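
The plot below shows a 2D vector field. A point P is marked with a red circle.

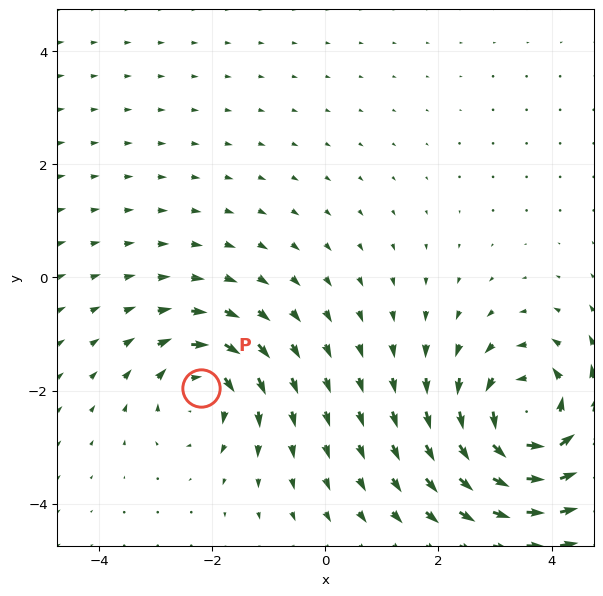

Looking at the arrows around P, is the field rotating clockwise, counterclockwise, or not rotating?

Near P at (-2.2, -1.9) the arrows circulate clockwise. The curl (z-component) there is about -4; negative curl means clockwise rotation.

clockwise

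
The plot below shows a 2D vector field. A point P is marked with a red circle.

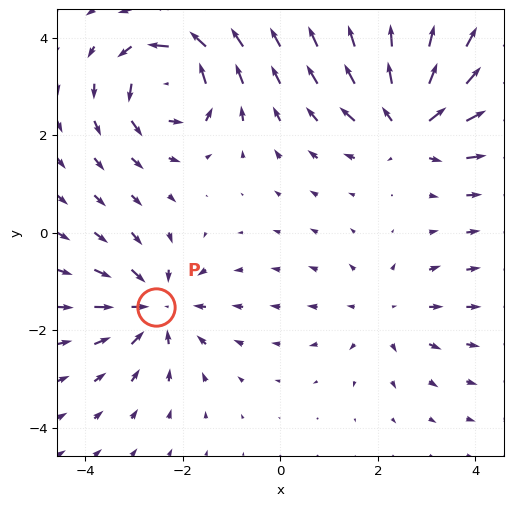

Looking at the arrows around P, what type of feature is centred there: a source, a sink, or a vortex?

At P (-2.6, -1.5) the arrows converge inward. Divergence about -4, curl ≈0 — negative divergence with near-zero curl is a sink.

sink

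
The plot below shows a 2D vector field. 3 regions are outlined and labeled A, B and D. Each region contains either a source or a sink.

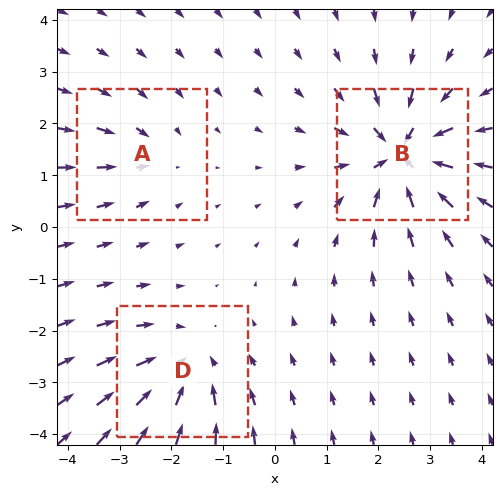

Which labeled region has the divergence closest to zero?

Divergence at each region's feature centre — A: about -2, B: about -5, D: about -3. Region A is closest to zero.

A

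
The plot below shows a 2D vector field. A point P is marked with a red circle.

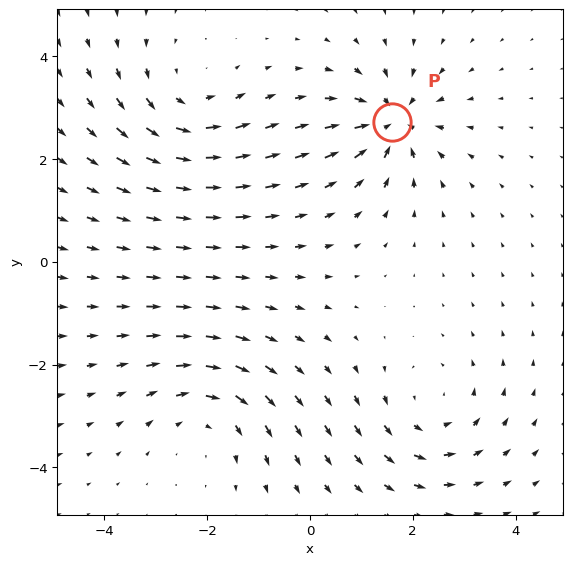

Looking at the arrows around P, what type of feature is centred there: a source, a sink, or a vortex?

sink

At P (1.6, 2.7) the arrows converge inward. Divergence about -5, curl ≈0 — negative divergence with near-zero curl is a sink.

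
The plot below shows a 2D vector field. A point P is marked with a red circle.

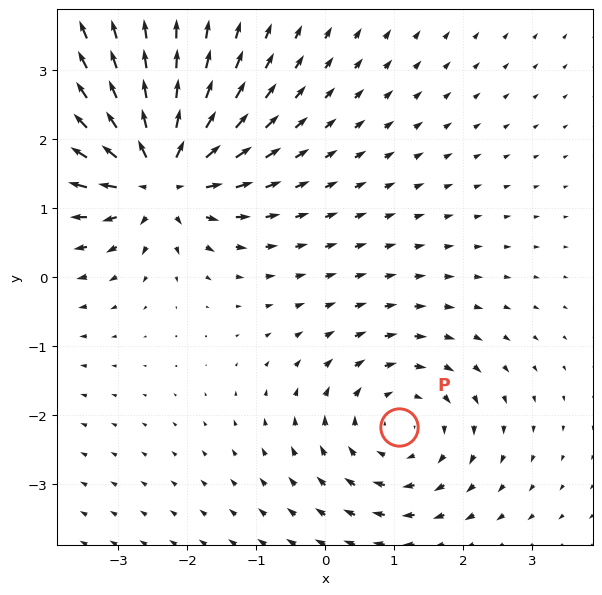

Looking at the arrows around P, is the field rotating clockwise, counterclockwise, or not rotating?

Near P at (1.1, -2.2) the arrows circulate clockwise. The curl (z-component) there is about -3; negative curl means clockwise rotation.

clockwise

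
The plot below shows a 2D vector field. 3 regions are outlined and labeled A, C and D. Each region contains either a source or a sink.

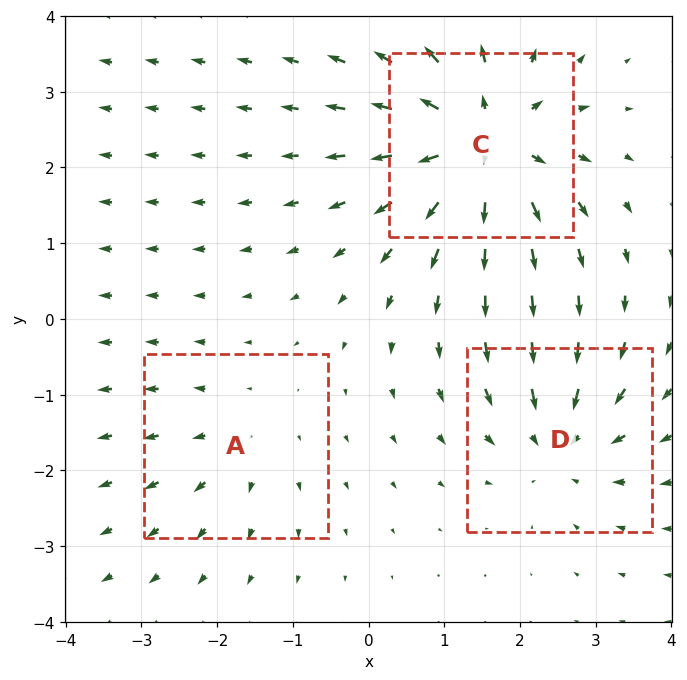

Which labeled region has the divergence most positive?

Divergence at each region's feature centre — A: about +2, C: about +6, D: about -4. Region C is most positive.

C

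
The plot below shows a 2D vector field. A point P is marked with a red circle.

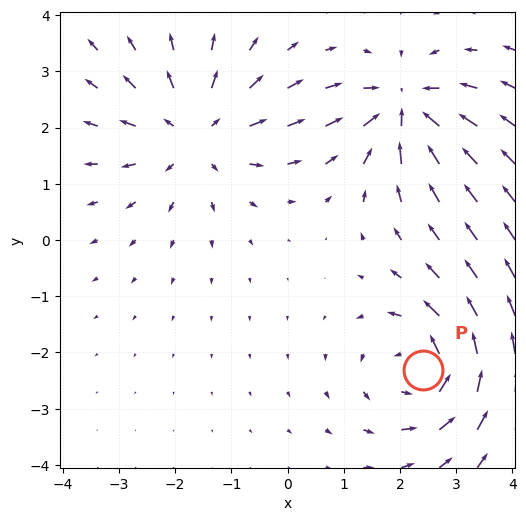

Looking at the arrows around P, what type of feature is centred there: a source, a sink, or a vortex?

vortex

At P (2.4, -2.3) the arrows circulate counterclockwise. Divergence ≈0, curl about +3 — near-zero divergence with nonzero curl is a vortex.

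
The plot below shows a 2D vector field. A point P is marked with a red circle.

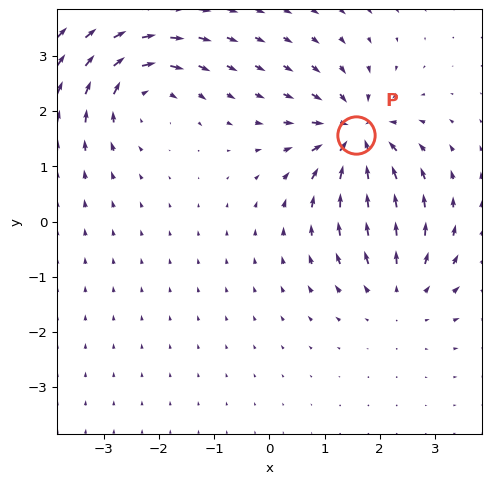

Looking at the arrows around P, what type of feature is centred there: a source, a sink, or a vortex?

At P (1.6, 1.6) the arrows converge inward. Divergence about -6, curl ≈0 — negative divergence with near-zero curl is a sink.

sink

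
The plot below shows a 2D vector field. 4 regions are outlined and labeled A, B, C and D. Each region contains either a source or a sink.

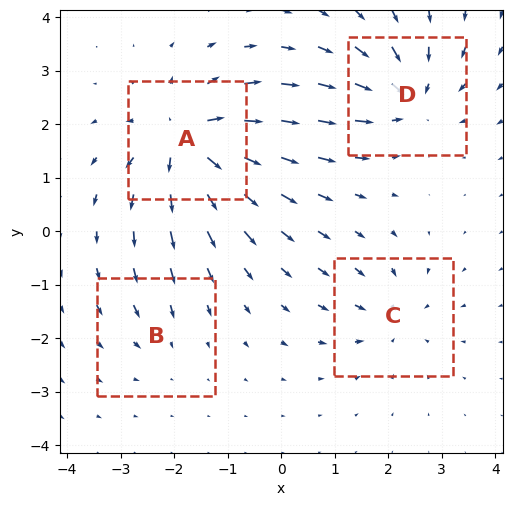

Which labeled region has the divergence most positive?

A

Divergence at each region's feature centre — A: about +8, B: about -2, C: about -4, D: about -6. Region A is most positive.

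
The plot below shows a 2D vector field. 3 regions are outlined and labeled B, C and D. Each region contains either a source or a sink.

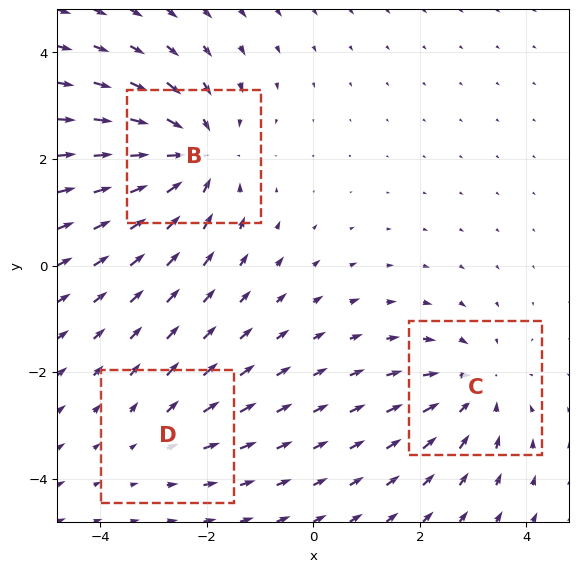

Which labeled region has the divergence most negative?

Divergence at each region's feature centre — B: about -4, C: about -3, D: about +2. Region B is most negative.

B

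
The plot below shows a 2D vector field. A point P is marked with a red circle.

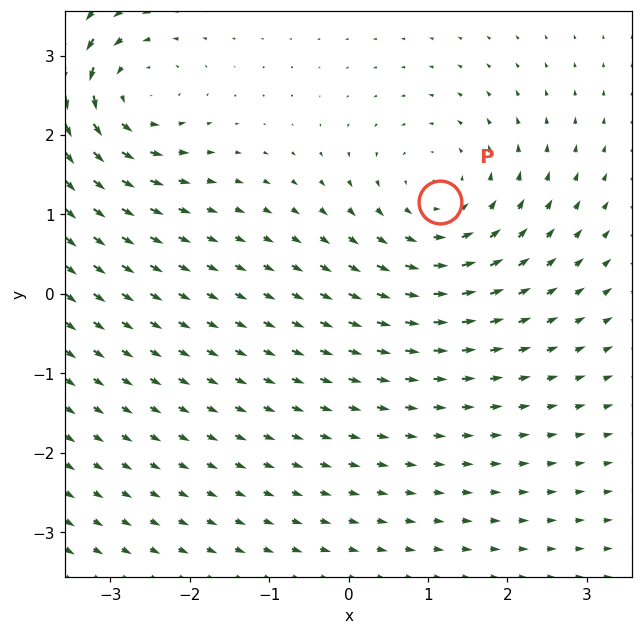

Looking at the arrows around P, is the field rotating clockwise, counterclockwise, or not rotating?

counterclockwise

Near P at (1.1, 1.2) the arrows circulate counterclockwise. The curl (z-component) there is about +4; positive curl means counterclockwise rotation.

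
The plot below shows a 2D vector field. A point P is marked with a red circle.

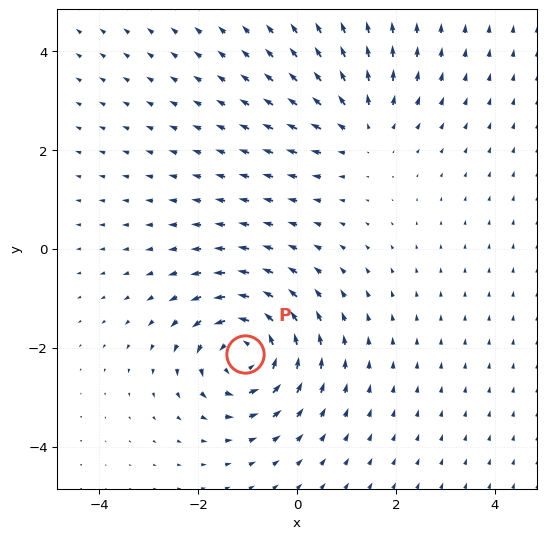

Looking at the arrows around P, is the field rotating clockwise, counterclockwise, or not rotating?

counterclockwise

Near P at (-1.1, -2.1) the arrows circulate counterclockwise. The curl (z-component) there is about +4; positive curl means counterclockwise rotation.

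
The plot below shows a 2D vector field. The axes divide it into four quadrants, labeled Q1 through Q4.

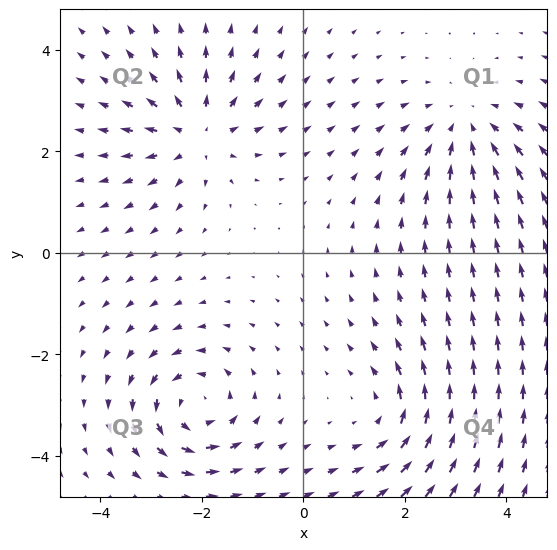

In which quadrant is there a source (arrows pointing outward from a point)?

Q2

The source sits at approximately (-2.1, 2.4), which lies in quadrant Q2. The divergence there is about +5, positive as expected for a source.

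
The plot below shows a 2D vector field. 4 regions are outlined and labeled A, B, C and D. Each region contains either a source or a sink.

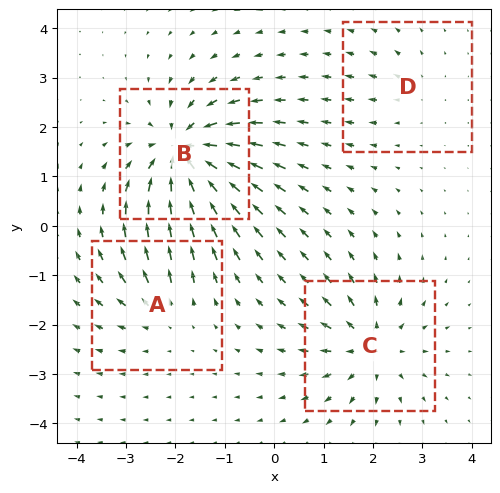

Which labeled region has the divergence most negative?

B

Divergence at each region's feature centre — A: about +4, B: about -9, C: about +6, D: about +2. Region B is most negative.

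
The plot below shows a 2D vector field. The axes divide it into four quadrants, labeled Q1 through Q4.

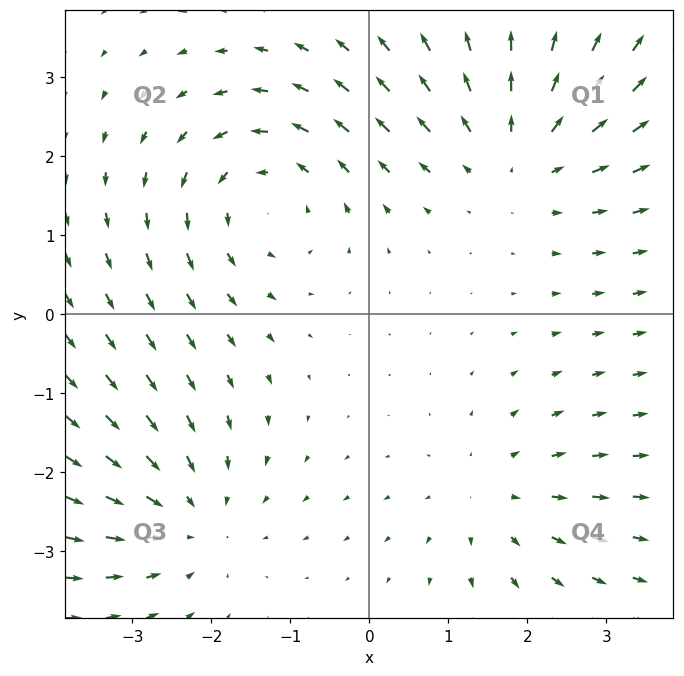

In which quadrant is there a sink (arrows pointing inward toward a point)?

The sink sits at approximately (-2.3, -2.6), which lies in quadrant Q3. The divergence there is about -3, negative as expected for a sink.

Q3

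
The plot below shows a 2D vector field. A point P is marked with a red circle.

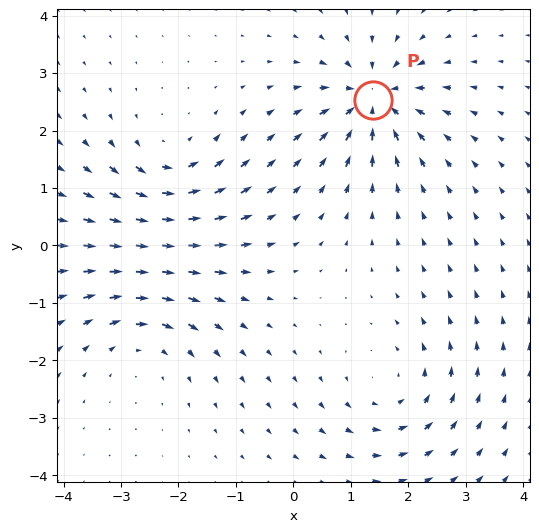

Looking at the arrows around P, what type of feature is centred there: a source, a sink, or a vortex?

At P (1.4, 2.5) the arrows converge inward. Divergence about -7, curl ≈0 — negative divergence with near-zero curl is a sink.

sink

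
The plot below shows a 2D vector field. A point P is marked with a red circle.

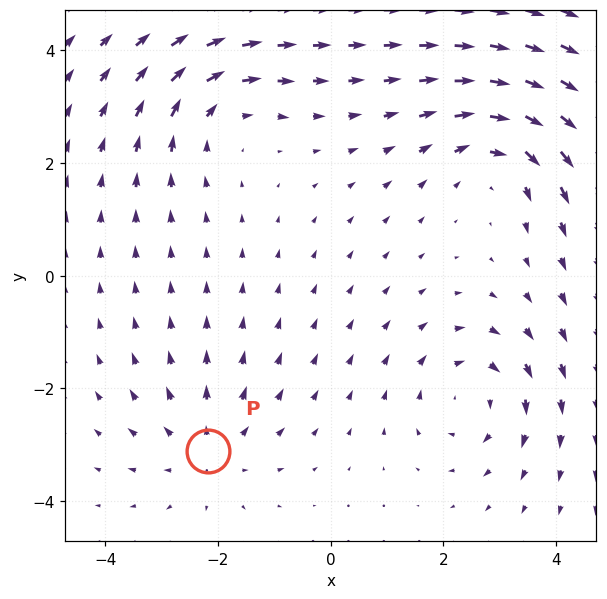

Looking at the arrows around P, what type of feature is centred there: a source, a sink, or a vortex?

At P (-2.2, -3.1) the arrows spread outward. Divergence about +3, curl ≈0 — positive divergence with near-zero curl is a source.

source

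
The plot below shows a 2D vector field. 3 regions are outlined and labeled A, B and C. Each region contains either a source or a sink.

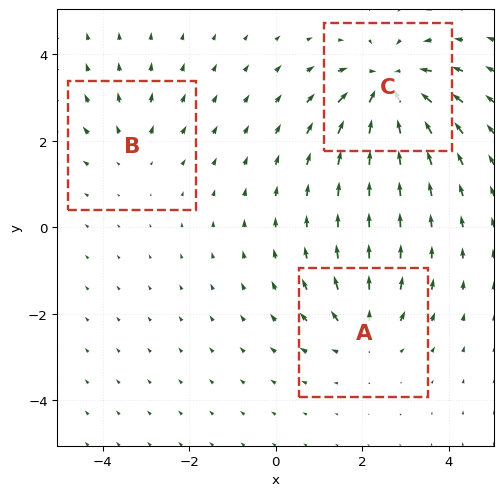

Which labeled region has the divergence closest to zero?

B

Divergence at each region's feature centre — A: about +3, B: about +2, C: about -6. Region B is closest to zero.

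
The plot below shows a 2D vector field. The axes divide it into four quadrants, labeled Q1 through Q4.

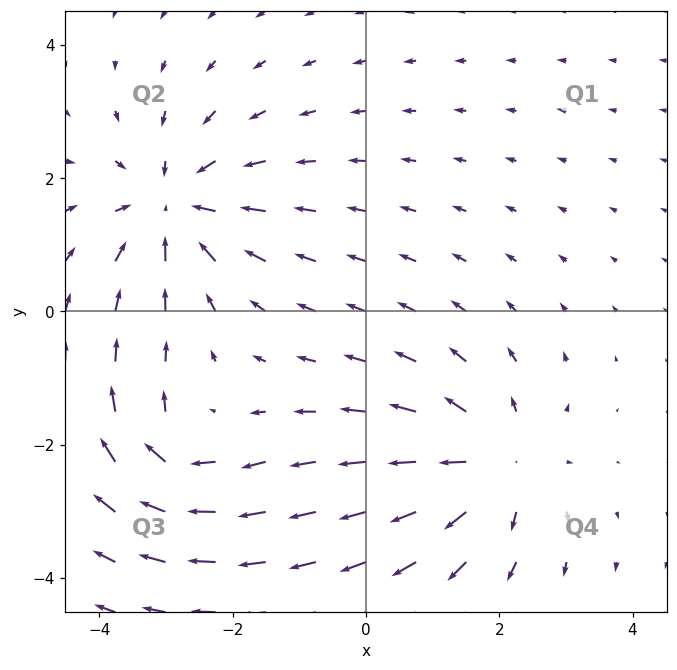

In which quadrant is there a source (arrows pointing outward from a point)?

Q4

The source sits at approximately (1.9, -2.3), which lies in quadrant Q4. The divergence there is about +4, positive as expected for a source.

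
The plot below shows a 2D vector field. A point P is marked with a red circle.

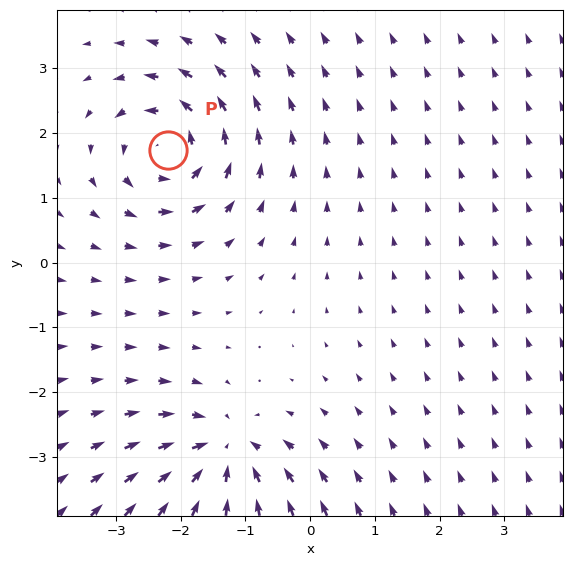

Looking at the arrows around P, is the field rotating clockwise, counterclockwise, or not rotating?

Near P at (-2.2, 1.7) the arrows circulate counterclockwise. The curl (z-component) there is about +5; positive curl means counterclockwise rotation.

counterclockwise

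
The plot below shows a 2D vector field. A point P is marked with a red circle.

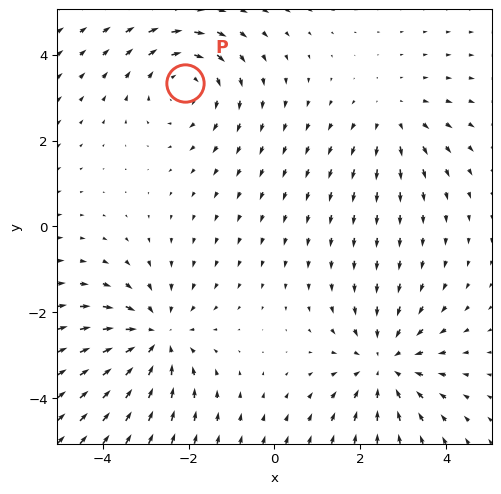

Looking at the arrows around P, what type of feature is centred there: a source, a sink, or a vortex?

At P (-2.1, 3.4) the arrows circulate clockwise. Divergence ≈0, curl about -3 — near-zero divergence with nonzero curl is a vortex.

vortex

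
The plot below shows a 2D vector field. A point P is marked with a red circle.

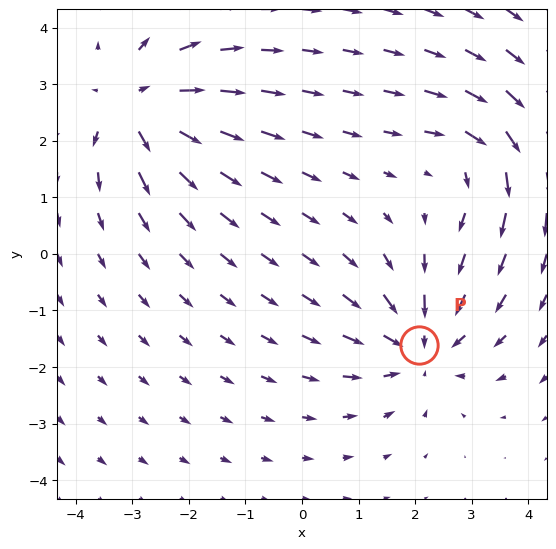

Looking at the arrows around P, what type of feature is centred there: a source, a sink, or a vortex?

At P (2.1, -1.6) the arrows converge inward. Divergence about -5, curl ≈0 — negative divergence with near-zero curl is a sink.

sink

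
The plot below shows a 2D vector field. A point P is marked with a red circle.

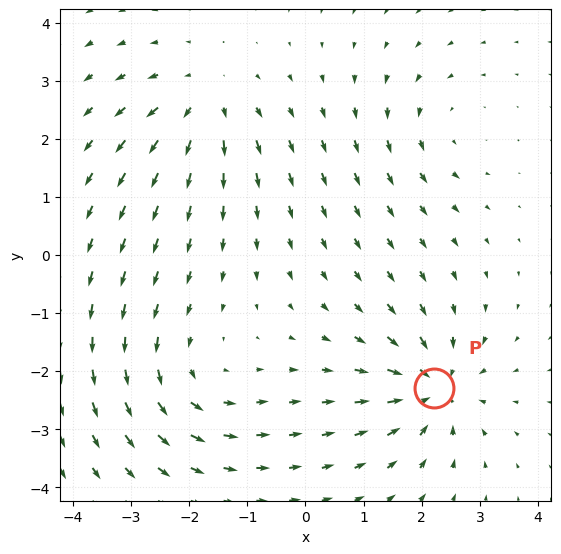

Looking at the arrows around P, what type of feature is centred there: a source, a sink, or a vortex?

sink

At P (2.2, -2.3) the arrows converge inward. Divergence about -6, curl ≈0 — negative divergence with near-zero curl is a sink.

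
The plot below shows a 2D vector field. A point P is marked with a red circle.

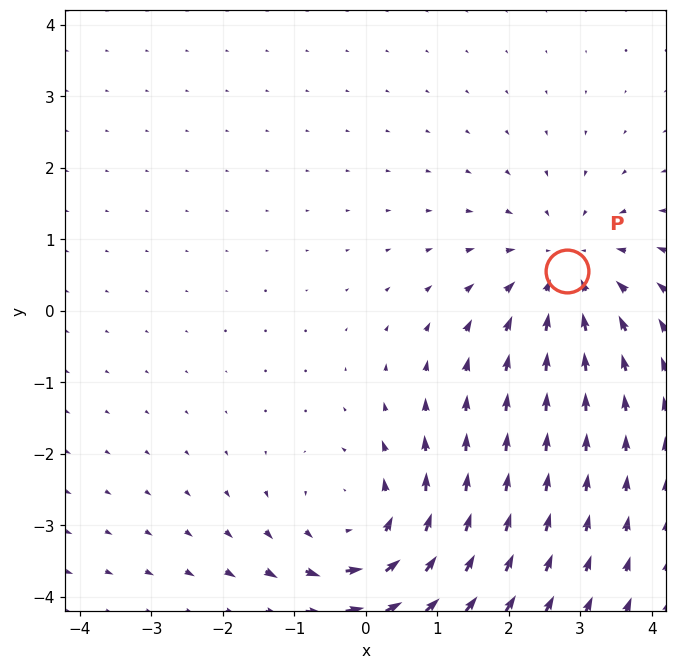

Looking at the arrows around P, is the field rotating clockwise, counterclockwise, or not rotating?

not rotating

Near P at (2.8, 0.6) the arrows show no circulation. The curl there is ≈0.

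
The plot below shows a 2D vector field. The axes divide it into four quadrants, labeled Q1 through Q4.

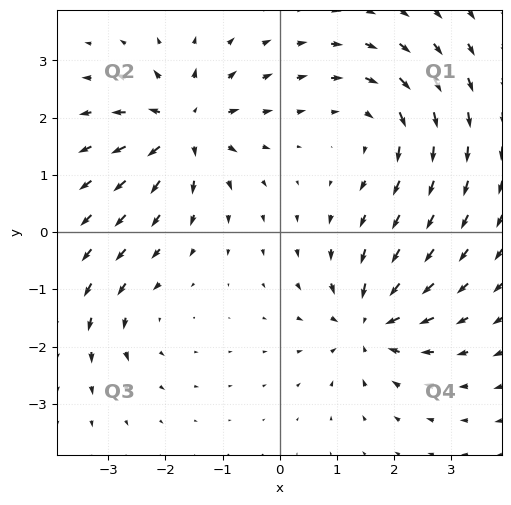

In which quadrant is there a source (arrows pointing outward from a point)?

The source sits at approximately (-1.7, 1.8), which lies in quadrant Q2. The divergence there is about +7, positive as expected for a source.

Q2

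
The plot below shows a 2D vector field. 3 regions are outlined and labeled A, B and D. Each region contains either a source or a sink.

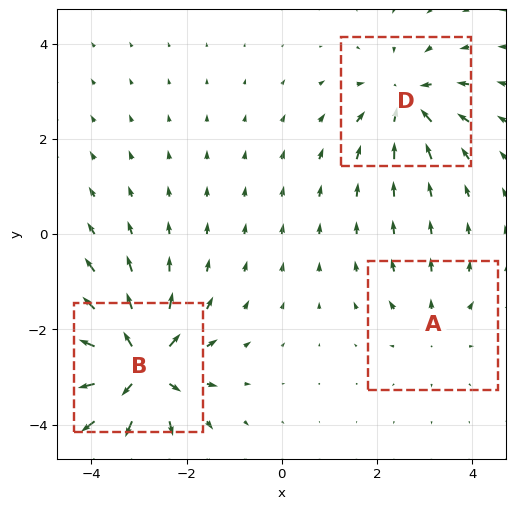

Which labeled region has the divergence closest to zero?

A

Divergence at each region's feature centre — A: about +2, B: about +6, D: about -4. Region A is closest to zero.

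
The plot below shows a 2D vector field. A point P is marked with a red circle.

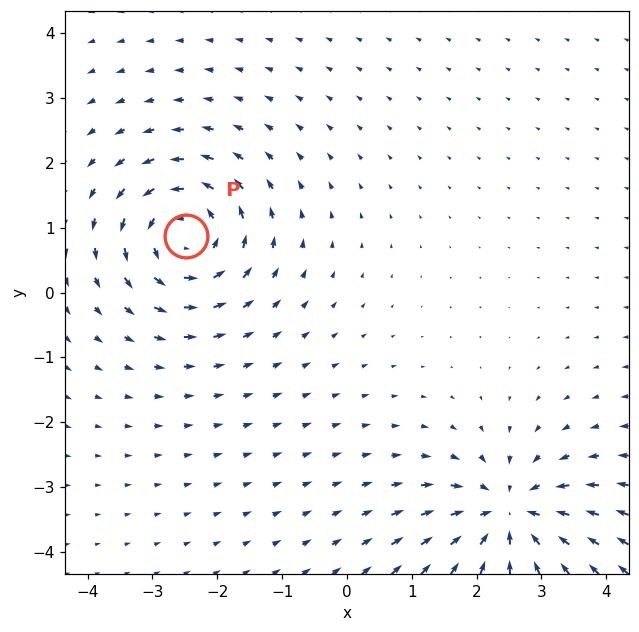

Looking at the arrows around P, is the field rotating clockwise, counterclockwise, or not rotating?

Near P at (-2.5, 0.9) the arrows circulate counterclockwise. The curl (z-component) there is about +6; positive curl means counterclockwise rotation.

counterclockwise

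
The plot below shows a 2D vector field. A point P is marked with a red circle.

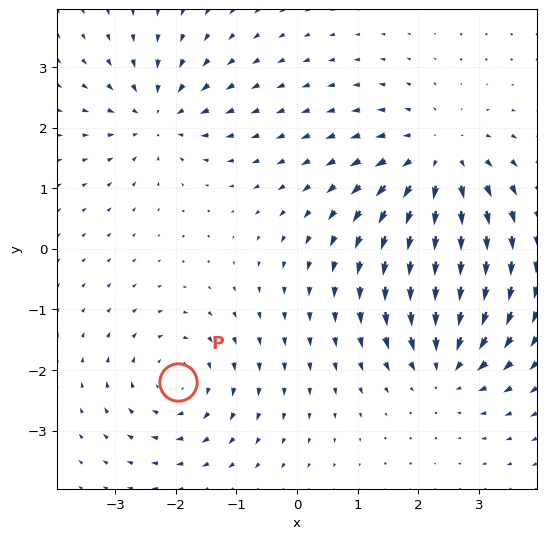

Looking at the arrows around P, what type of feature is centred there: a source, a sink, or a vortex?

At P (-2.0, -2.2) the arrows circulate clockwise. Divergence ≈0, curl about -4 — near-zero divergence with nonzero curl is a vortex.

vortex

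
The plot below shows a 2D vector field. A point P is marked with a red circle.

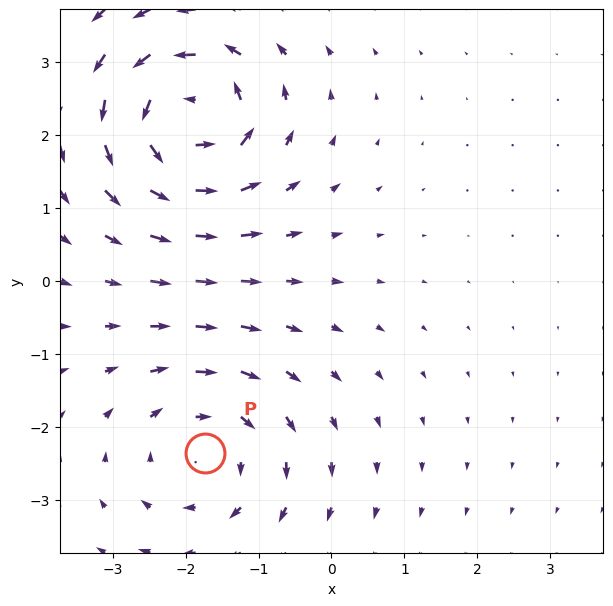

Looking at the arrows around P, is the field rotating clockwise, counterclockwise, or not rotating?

clockwise

Near P at (-1.7, -2.4) the arrows circulate clockwise. The curl (z-component) there is about -3; negative curl means clockwise rotation.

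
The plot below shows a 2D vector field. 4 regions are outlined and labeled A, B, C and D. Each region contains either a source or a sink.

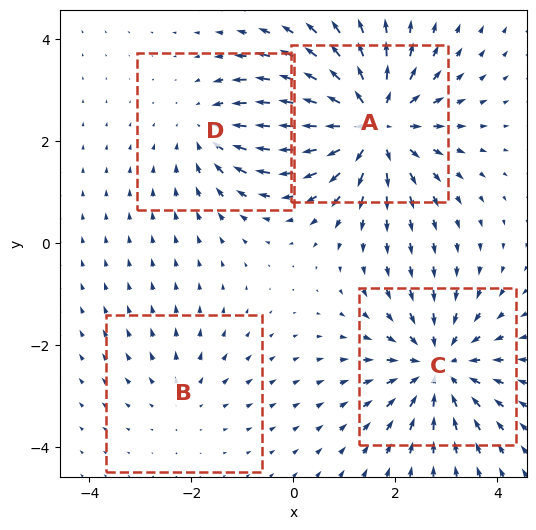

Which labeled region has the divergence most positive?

A

Divergence at each region's feature centre — A: about +6, B: about +2, C: about -5, D: about -3. Region A is most positive.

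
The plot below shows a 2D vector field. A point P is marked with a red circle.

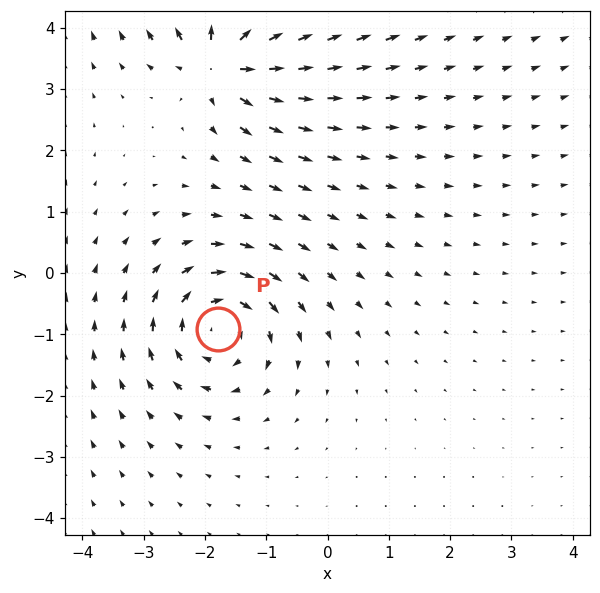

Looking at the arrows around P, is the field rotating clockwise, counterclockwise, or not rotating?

clockwise

Near P at (-1.8, -0.9) the arrows circulate clockwise. The curl (z-component) there is about -6; negative curl means clockwise rotation.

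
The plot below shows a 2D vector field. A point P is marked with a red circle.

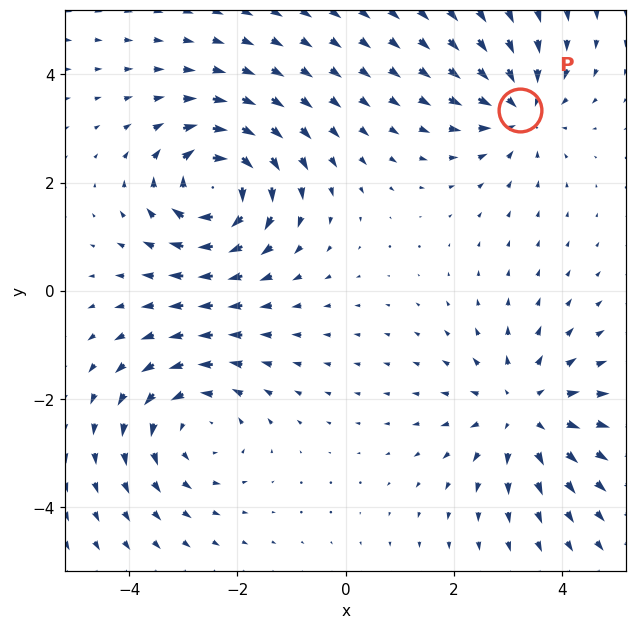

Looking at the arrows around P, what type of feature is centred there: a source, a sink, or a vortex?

sink

At P (3.2, 3.3) the arrows converge inward. Divergence about -4, curl ≈0 — negative divergence with near-zero curl is a sink.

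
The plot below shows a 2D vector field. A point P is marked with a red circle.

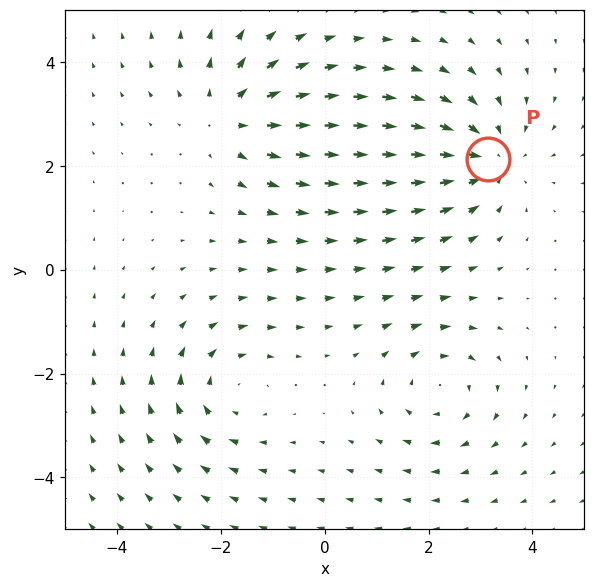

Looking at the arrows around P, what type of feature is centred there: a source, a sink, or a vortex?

At P (3.2, 2.1) the arrows converge inward. Divergence about -3, curl ≈0 — negative divergence with near-zero curl is a sink.

sink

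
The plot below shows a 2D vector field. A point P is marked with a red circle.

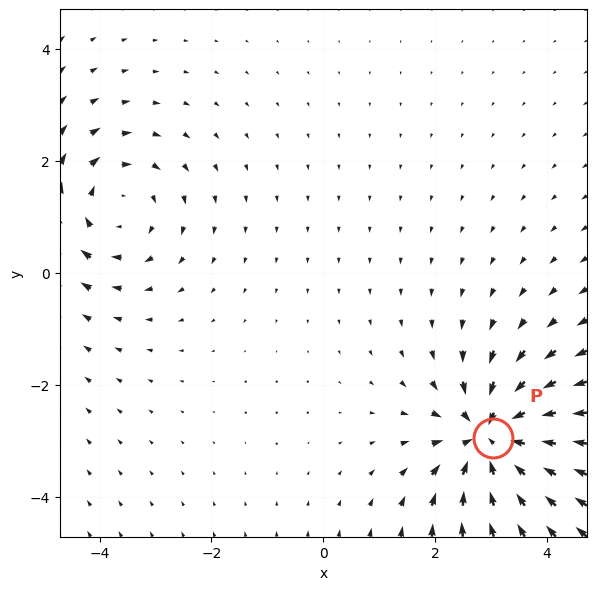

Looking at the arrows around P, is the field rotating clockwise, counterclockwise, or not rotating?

not rotating

Near P at (3.0, -3.0) the arrows show no circulation. The curl there is ≈0.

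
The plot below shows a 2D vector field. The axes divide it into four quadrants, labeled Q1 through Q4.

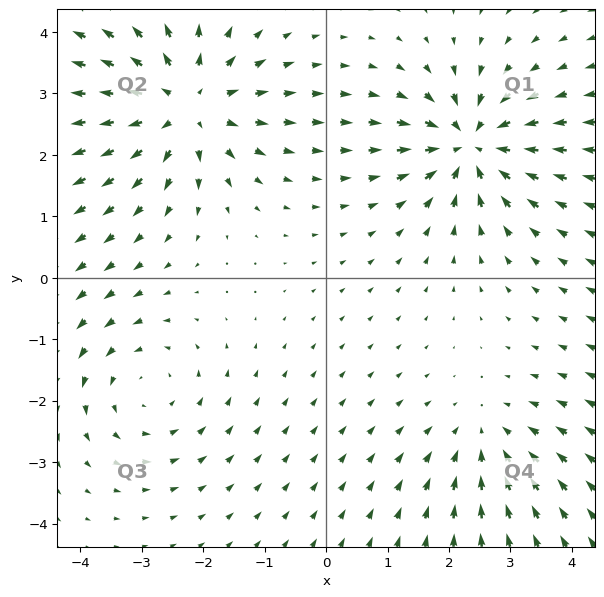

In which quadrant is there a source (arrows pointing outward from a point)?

The source sits at approximately (-2.3, 2.8), which lies in quadrant Q2. The divergence there is about +5, positive as expected for a source.

Q2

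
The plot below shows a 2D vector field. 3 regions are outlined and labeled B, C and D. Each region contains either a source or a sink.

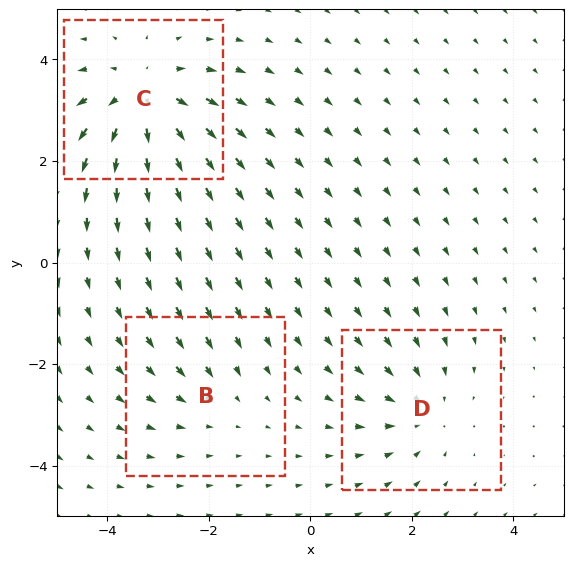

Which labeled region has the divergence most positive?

Divergence at each region's feature centre — B: about -2, C: about +4, D: about -3. Region C is most positive.

C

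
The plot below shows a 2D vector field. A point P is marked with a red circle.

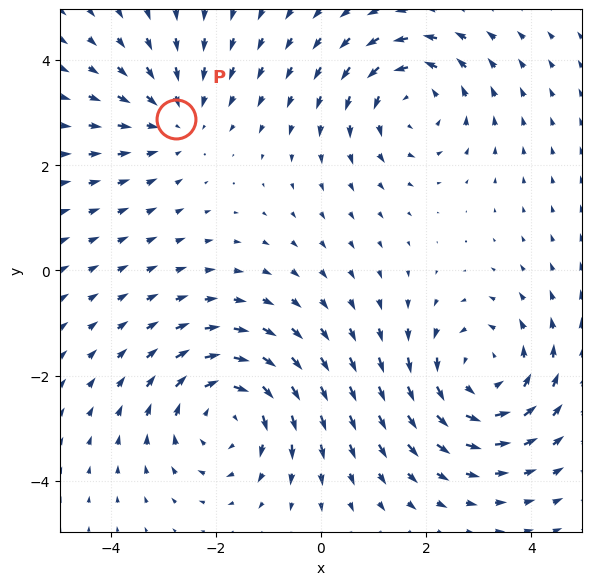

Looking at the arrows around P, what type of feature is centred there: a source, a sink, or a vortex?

At P (-2.8, 2.9) the arrows converge inward. Divergence about -3, curl ≈0 — negative divergence with near-zero curl is a sink.

sink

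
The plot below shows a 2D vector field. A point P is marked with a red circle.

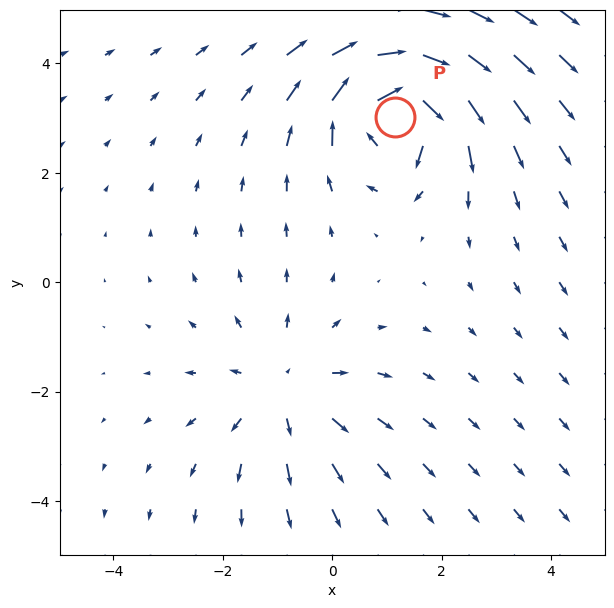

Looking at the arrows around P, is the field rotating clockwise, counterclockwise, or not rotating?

Near P at (1.1, 3.0) the arrows circulate clockwise. The curl (z-component) there is about -6; negative curl means clockwise rotation.

clockwise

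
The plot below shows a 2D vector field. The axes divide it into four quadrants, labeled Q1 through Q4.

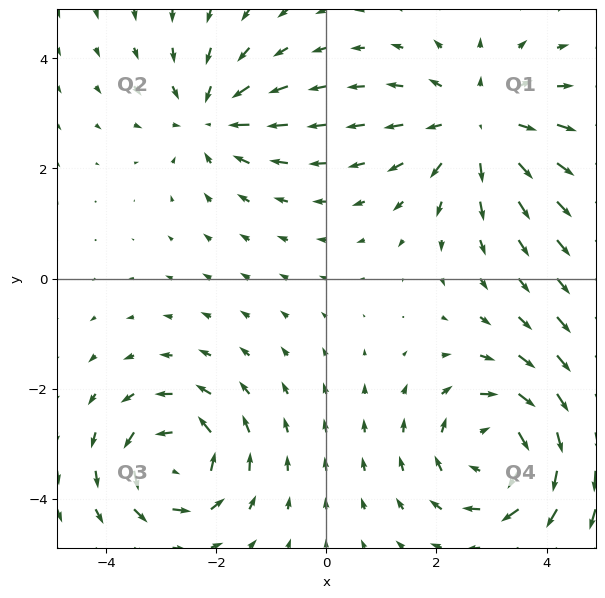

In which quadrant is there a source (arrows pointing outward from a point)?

The source sits at approximately (2.8, 2.8), which lies in quadrant Q1. The divergence there is about +4, positive as expected for a source.

Q1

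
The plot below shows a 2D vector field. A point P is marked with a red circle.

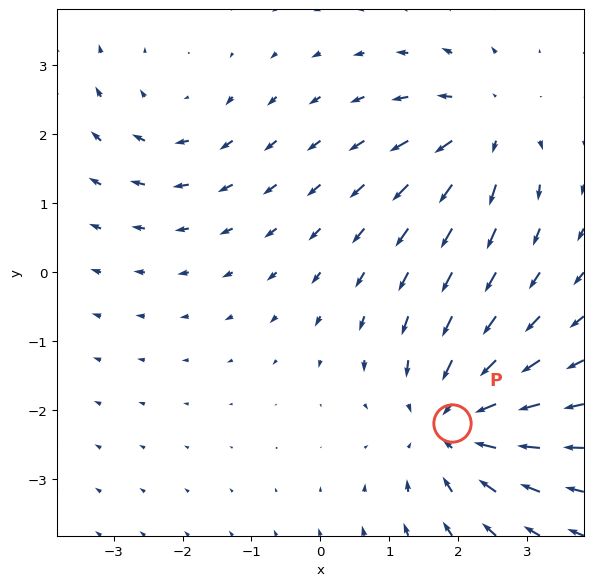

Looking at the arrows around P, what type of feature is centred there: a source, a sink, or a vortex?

At P (1.9, -2.2) the arrows converge inward. Divergence about -4, curl ≈0 — negative divergence with near-zero curl is a sink.

sink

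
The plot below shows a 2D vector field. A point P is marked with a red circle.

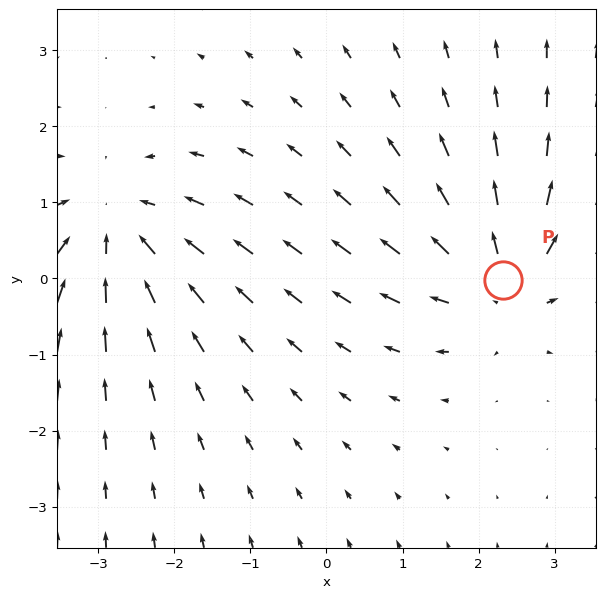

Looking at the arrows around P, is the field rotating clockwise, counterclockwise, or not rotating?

Near P at (2.3, -0.0) the arrows show no circulation. The curl there is ≈0.

not rotating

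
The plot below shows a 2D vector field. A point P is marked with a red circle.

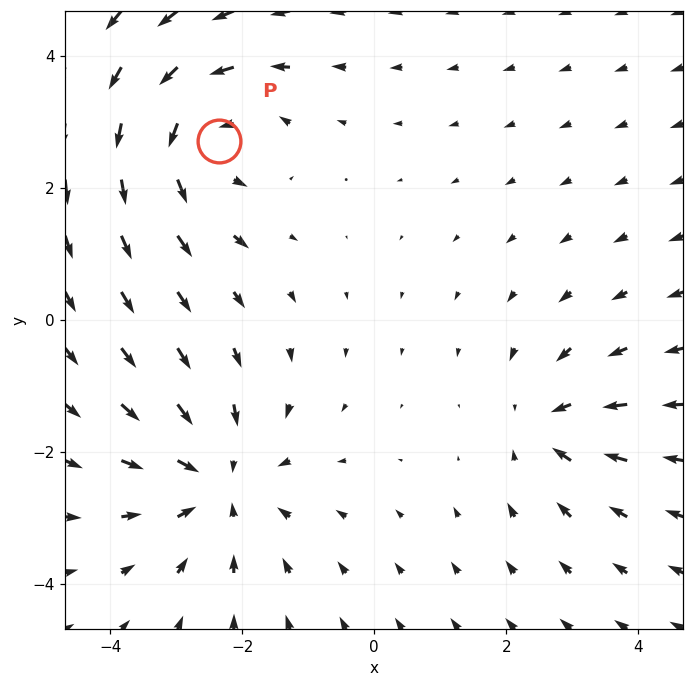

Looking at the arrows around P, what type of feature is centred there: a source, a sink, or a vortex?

vortex

At P (-2.4, 2.7) the arrows circulate counterclockwise. Divergence ≈0, curl about +5 — near-zero divergence with nonzero curl is a vortex.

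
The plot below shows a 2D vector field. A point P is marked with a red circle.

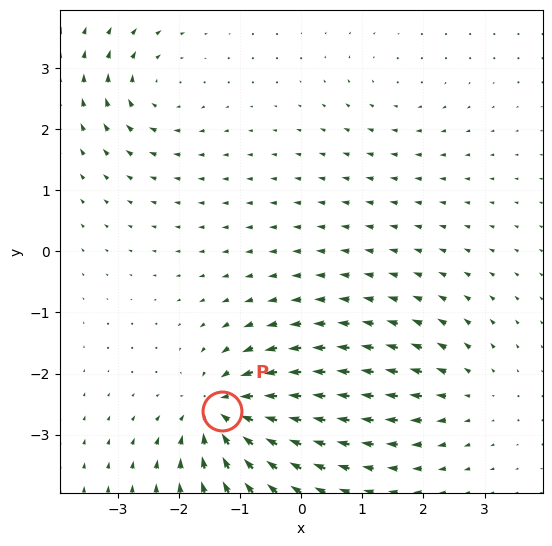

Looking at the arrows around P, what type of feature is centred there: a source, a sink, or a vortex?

At P (-1.3, -2.6) the arrows converge inward. Divergence about -7, curl ≈0 — negative divergence with near-zero curl is a sink.

sink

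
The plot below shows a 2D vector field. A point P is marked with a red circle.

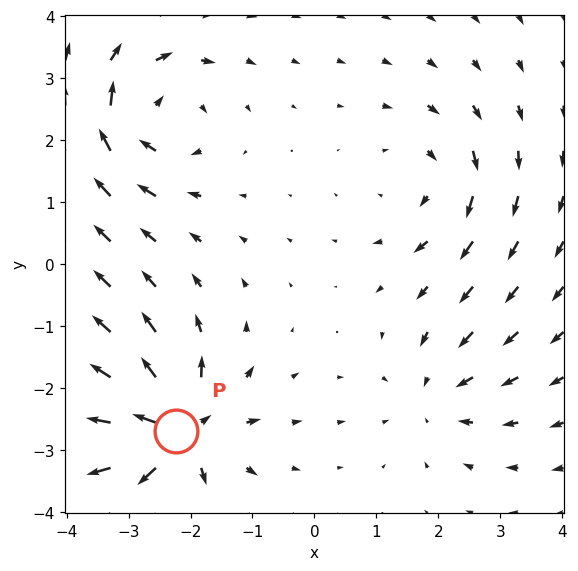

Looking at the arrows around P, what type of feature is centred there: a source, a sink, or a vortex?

At P (-2.2, -2.7) the arrows spread outward. Divergence about +6, curl ≈0 — positive divergence with near-zero curl is a source.

source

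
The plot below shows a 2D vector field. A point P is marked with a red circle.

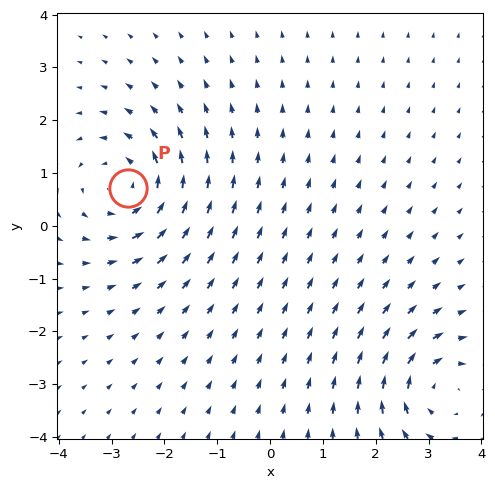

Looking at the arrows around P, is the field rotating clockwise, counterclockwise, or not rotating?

counterclockwise

Near P at (-2.7, 0.7) the arrows circulate counterclockwise. The curl (z-component) there is about +4; positive curl means counterclockwise rotation.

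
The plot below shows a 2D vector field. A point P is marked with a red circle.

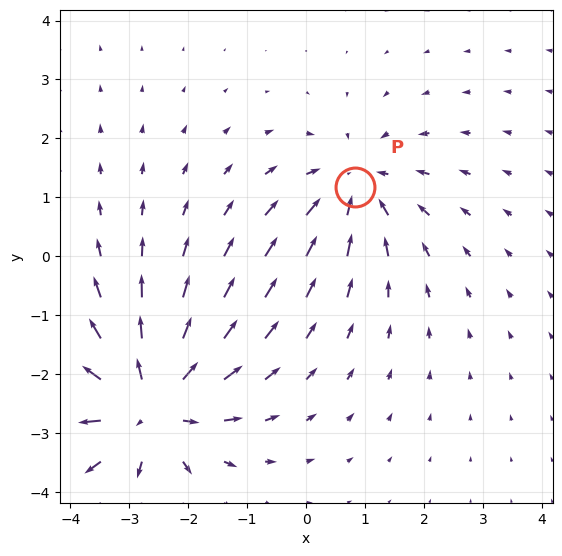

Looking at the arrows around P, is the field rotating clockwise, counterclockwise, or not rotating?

Near P at (0.8, 1.2) the arrows show no circulation. The curl there is ≈0.

not rotating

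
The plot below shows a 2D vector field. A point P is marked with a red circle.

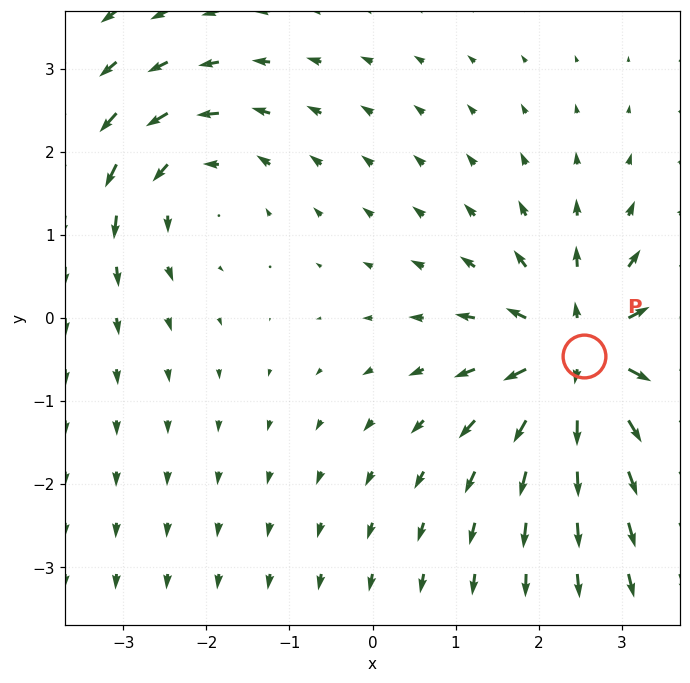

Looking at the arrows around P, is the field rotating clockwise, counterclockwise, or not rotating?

not rotating

Near P at (2.5, -0.5) the arrows show no circulation. The curl there is ≈0.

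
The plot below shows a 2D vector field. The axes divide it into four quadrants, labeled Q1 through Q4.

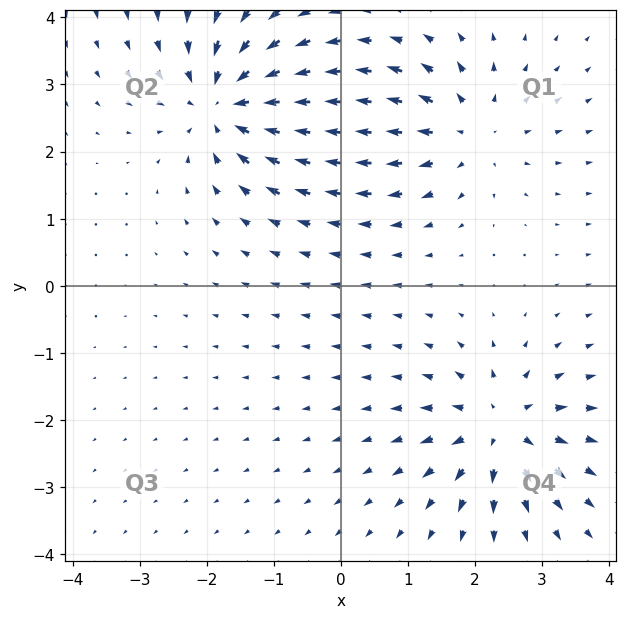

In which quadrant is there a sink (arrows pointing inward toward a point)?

Q2

The sink sits at approximately (-1.7, 2.7), which lies in quadrant Q2. The divergence there is about -4, negative as expected for a sink.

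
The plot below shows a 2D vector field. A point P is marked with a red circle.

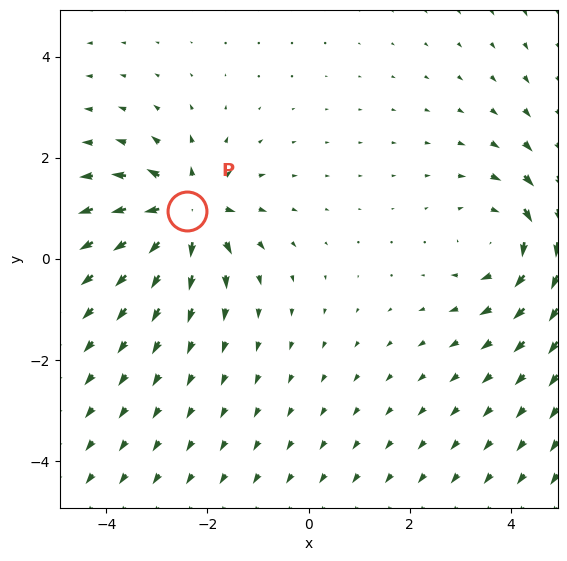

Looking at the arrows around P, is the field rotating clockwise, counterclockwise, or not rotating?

not rotating

Near P at (-2.4, 1.0) the arrows show no circulation. The curl there is ≈0.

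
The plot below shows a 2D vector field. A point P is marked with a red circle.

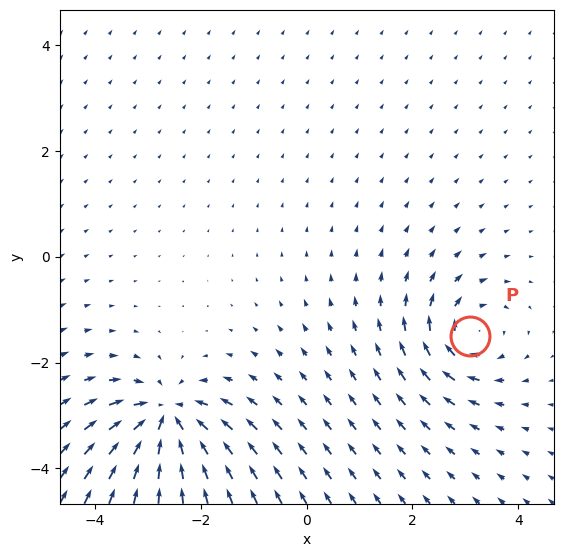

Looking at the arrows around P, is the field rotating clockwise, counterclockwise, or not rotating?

Near P at (3.1, -1.5) the arrows circulate clockwise. The curl (z-component) there is about -5; negative curl means clockwise rotation.

clockwise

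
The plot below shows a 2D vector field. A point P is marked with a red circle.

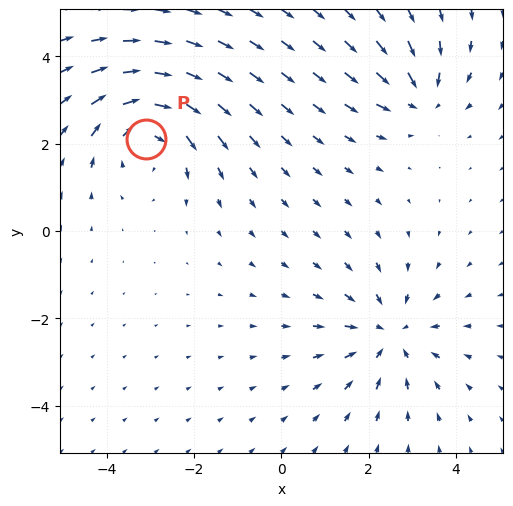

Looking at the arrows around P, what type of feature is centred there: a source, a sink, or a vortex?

At P (-3.1, 2.1) the arrows circulate clockwise. Divergence ≈0, curl about -4 — near-zero divergence with nonzero curl is a vortex.

vortex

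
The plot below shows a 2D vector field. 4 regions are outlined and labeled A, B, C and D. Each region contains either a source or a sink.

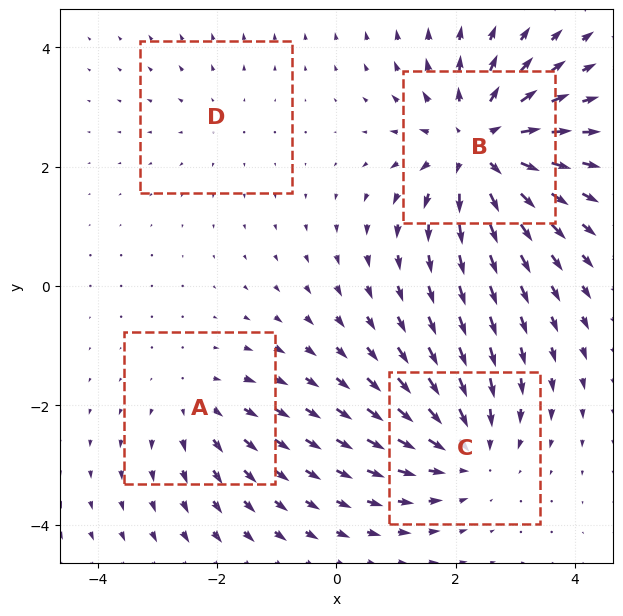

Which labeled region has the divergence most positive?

Divergence at each region's feature centre — A: about +3, B: about +7, C: about -5, D: about +2. Region B is most positive.

B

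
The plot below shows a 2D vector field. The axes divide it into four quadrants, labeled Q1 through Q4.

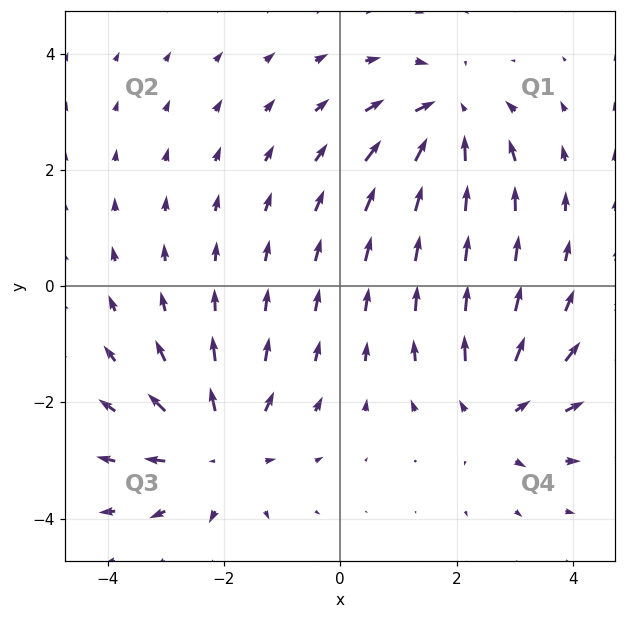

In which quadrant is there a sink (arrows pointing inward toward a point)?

Q1

The sink sits at approximately (1.9, 2.9), which lies in quadrant Q1. The divergence there is about -5, negative as expected for a sink.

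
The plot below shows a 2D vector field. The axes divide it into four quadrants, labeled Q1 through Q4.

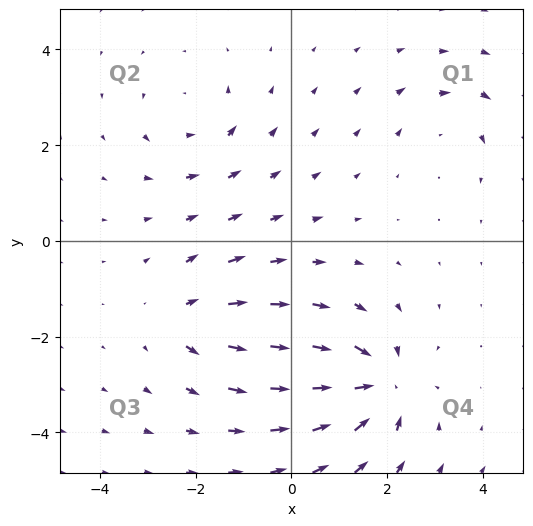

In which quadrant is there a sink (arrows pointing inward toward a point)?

Q4

The sink sits at approximately (1.8, -3.0), which lies in quadrant Q4. The divergence there is about -6, negative as expected for a sink.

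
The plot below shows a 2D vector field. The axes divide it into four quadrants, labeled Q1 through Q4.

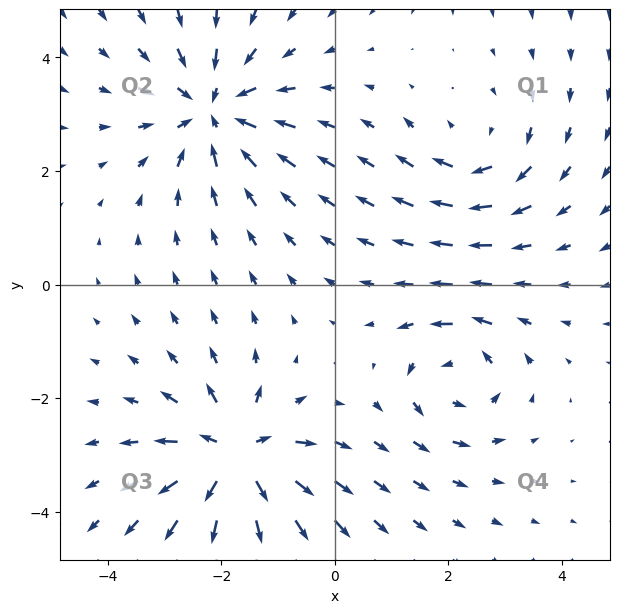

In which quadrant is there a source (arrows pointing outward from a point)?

Q3

The source sits at approximately (-1.7, -3.0), which lies in quadrant Q3. The divergence there is about +6, positive as expected for a source.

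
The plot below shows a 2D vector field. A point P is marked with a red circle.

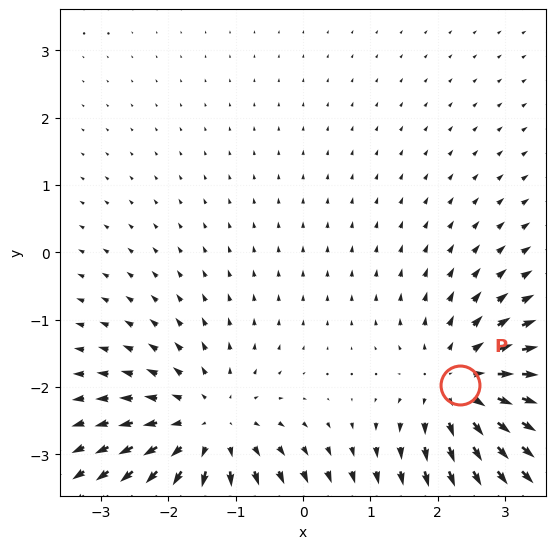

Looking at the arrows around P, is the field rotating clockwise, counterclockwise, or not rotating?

Near P at (2.3, -2.0) the arrows show no circulation. The curl there is ≈0.

not rotating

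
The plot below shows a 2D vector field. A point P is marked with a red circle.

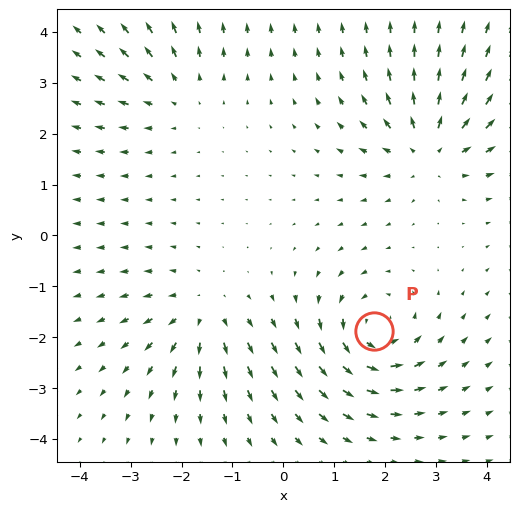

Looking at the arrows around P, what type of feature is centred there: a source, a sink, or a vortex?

At P (1.8, -1.9) the arrows circulate counterclockwise. Divergence ≈0, curl about +6 — near-zero divergence with nonzero curl is a vortex.

vortex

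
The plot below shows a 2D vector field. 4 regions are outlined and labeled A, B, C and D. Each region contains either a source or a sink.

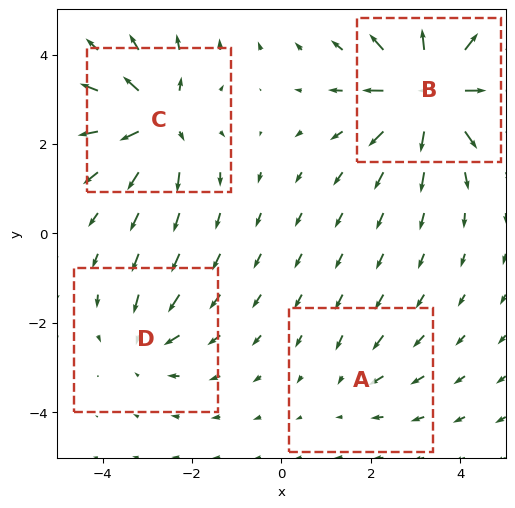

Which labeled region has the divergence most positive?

B

Divergence at each region's feature centre — A: about -2, B: about +8, C: about +6, D: about -4. Region B is most positive.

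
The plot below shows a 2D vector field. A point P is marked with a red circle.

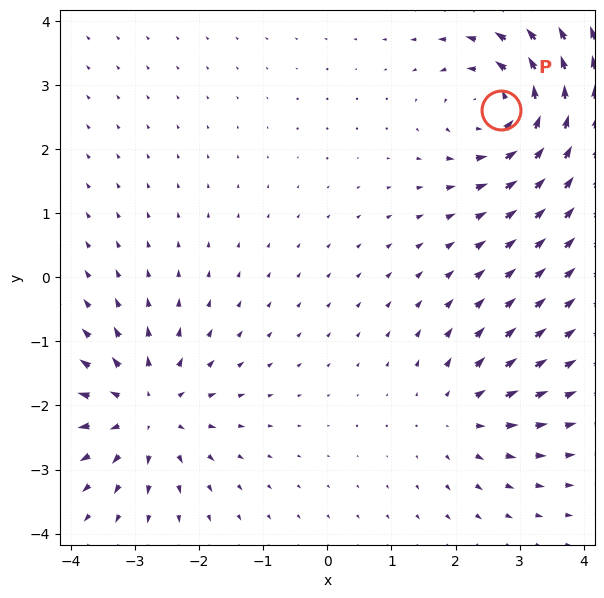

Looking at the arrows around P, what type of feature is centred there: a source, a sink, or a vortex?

vortex

At P (2.7, 2.6) the arrows circulate counterclockwise. Divergence ≈0, curl about +6 — near-zero divergence with nonzero curl is a vortex.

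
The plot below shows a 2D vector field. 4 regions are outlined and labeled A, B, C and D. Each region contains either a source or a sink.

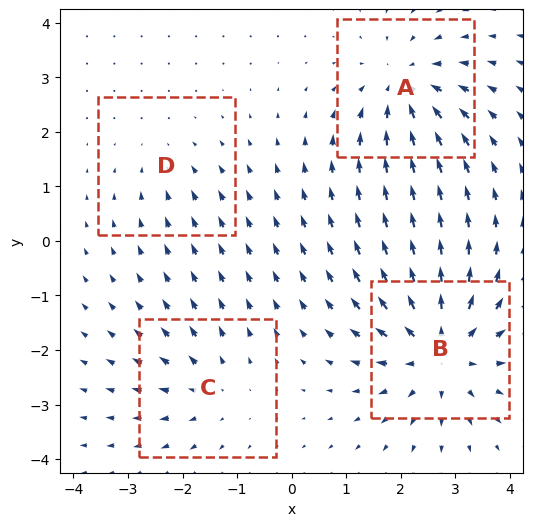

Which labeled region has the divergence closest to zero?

Divergence at each region's feature centre — A: about -5, B: about +6, C: about +3, D: about -2. Region D is closest to zero.

D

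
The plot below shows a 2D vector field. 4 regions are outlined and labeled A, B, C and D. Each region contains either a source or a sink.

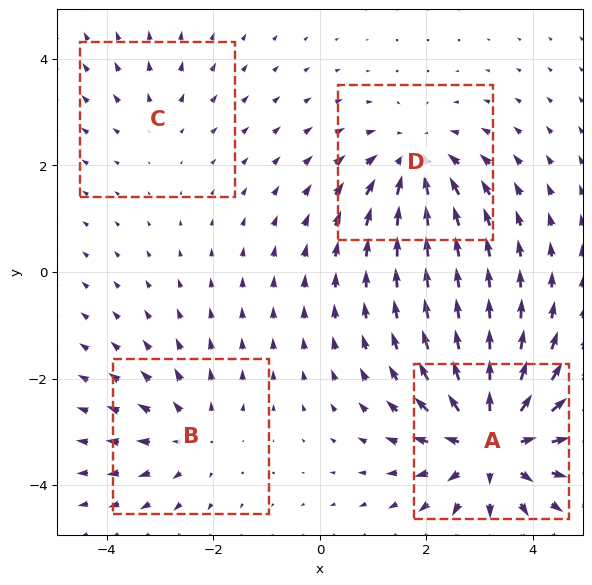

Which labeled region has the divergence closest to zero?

C

Divergence at each region's feature centre — A: about +7, B: about +3, C: about +2, D: about -4. Region C is closest to zero.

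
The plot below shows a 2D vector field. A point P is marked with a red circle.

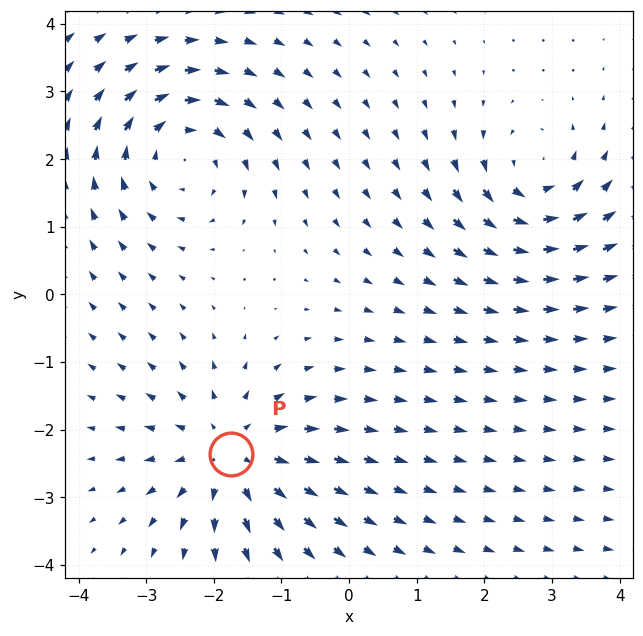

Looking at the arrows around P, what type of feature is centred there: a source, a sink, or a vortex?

At P (-1.7, -2.4) the arrows spread outward. Divergence about +4, curl ≈0 — positive divergence with near-zero curl is a source.

source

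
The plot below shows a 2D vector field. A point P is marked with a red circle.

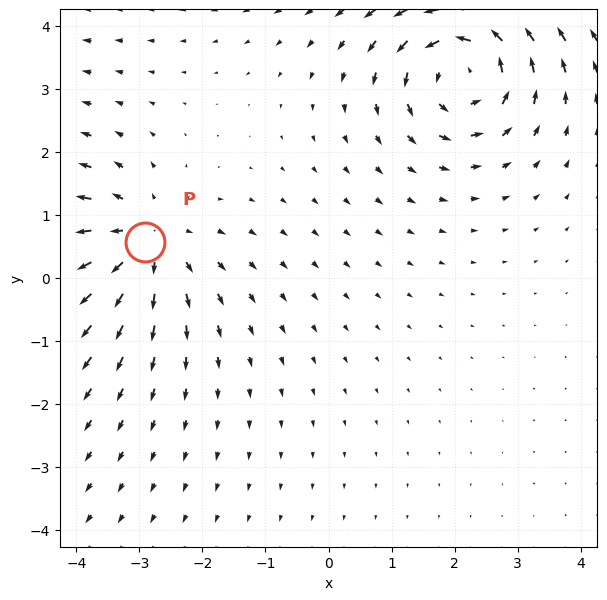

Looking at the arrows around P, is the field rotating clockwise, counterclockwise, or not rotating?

not rotating

Near P at (-2.9, 0.6) the arrows show no circulation. The curl there is ≈0.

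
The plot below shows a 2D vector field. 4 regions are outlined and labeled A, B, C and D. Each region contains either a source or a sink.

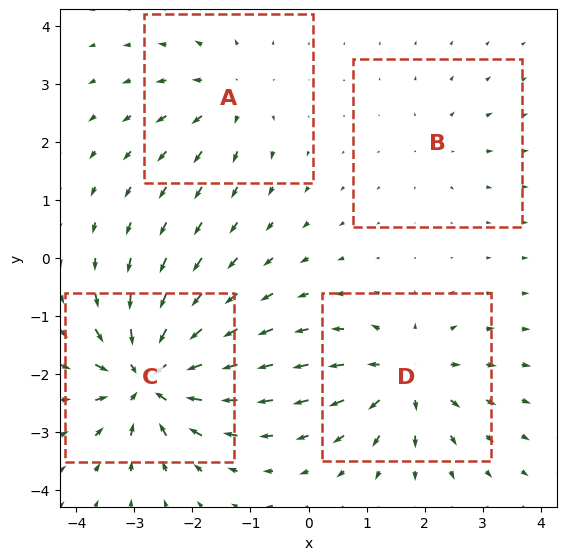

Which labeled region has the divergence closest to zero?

Divergence at each region's feature centre — A: about +4, B: about +2, C: about -9, D: about +6. Region B is closest to zero.

B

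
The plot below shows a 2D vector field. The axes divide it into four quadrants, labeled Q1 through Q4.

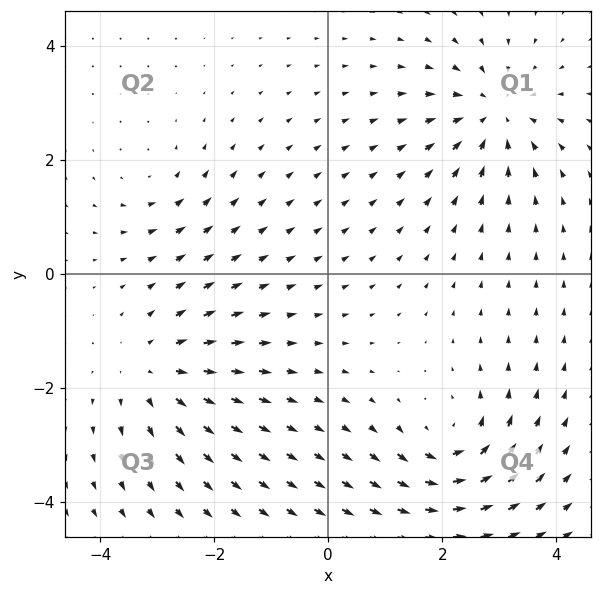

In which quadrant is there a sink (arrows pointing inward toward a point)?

The sink sits at approximately (2.9, 2.8), which lies in quadrant Q1. The divergence there is about -5, negative as expected for a sink.

Q1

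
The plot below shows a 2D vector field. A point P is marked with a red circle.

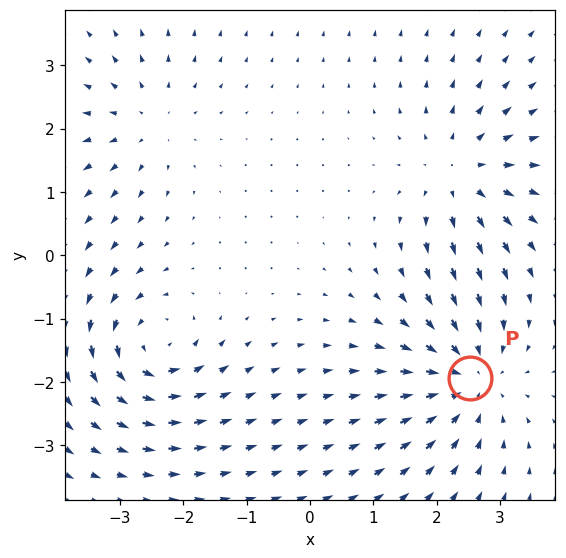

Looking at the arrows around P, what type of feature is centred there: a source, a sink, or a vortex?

sink

At P (2.5, -1.9) the arrows converge inward. Divergence about -4, curl ≈0 — negative divergence with near-zero curl is a sink.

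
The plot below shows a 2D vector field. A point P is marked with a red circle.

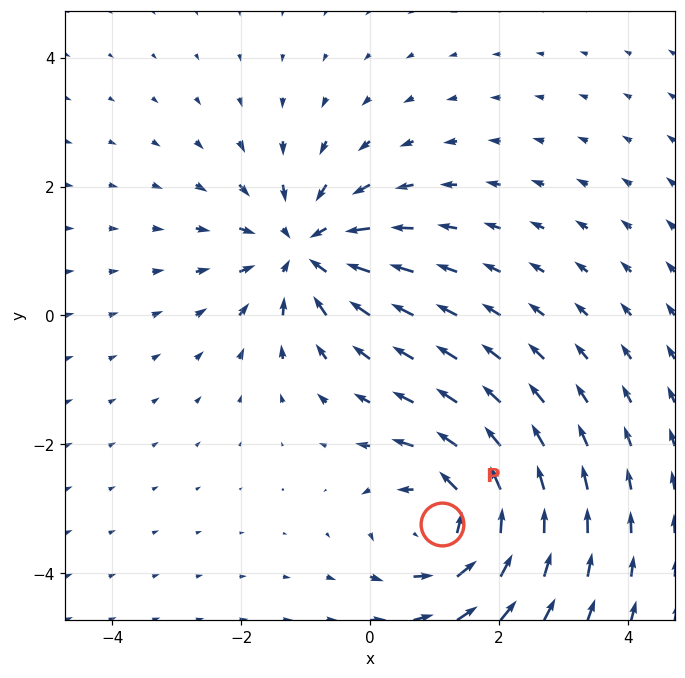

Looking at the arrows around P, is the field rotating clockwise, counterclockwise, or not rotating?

Near P at (1.1, -3.2) the arrows circulate counterclockwise. The curl (z-component) there is about +5; positive curl means counterclockwise rotation.

counterclockwise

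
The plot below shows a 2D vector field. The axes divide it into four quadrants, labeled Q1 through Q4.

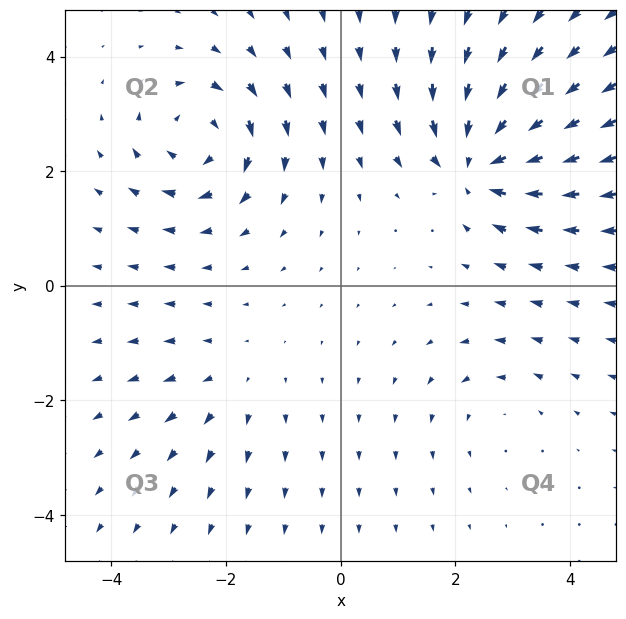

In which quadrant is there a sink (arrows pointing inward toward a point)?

Q1

The sink sits at approximately (2.4, 2.2), which lies in quadrant Q1. The divergence there is about -7, negative as expected for a sink.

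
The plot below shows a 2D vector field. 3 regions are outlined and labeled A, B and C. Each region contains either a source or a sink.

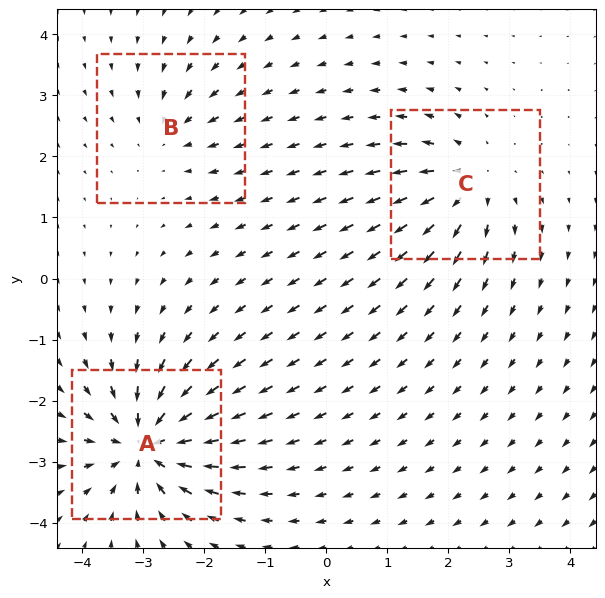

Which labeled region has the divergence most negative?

Divergence at each region's feature centre — A: about -6, B: about -3, C: about +4. Region A is most negative.

A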